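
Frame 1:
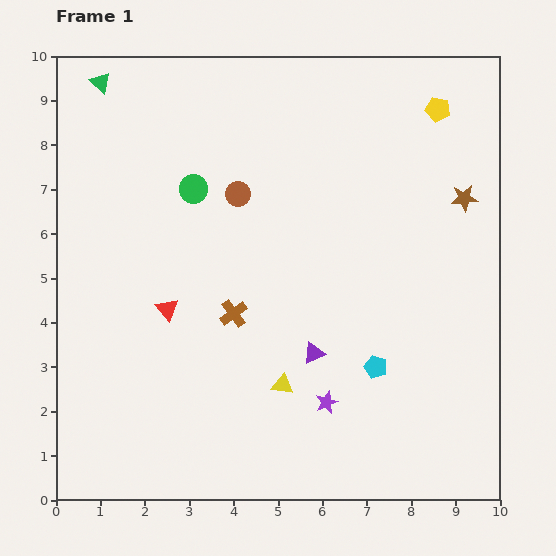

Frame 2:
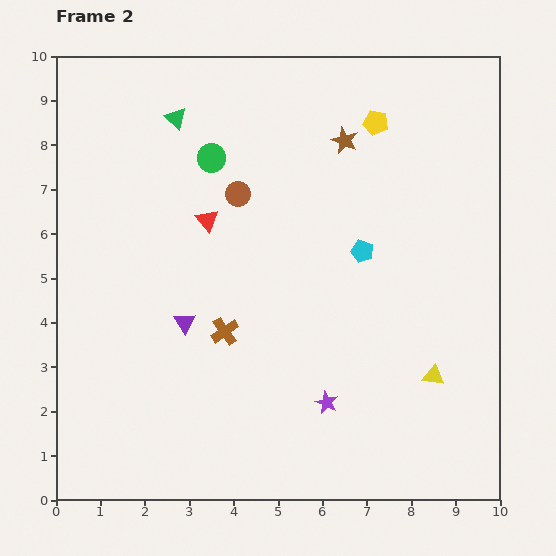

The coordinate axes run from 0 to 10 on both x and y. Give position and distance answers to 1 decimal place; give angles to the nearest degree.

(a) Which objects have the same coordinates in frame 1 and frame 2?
the brown circle, the purple star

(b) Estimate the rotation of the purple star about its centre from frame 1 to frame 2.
26° counter-clockwise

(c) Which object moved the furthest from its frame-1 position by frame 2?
the yellow triangle

(moved 3.4; next 3.0)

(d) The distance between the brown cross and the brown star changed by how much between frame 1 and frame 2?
-0.7

Distance in frame 1: 5.8. Distance in frame 2: 5.1.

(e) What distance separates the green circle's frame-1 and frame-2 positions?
0.8

The green circle moved from (3.1, 7.0) to (3.5, 7.7), a distance of √(0.4² + 0.7²) ≈ 0.8.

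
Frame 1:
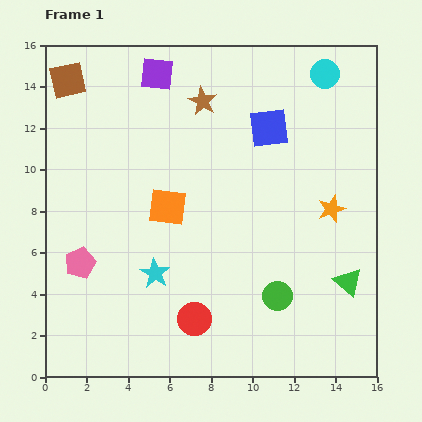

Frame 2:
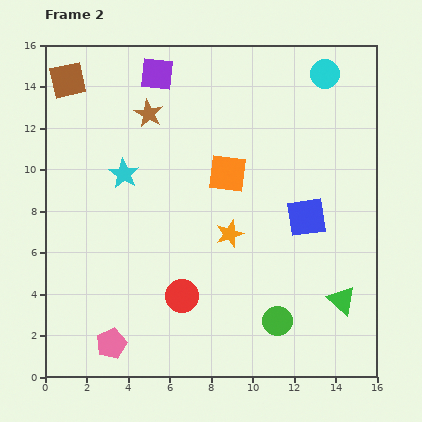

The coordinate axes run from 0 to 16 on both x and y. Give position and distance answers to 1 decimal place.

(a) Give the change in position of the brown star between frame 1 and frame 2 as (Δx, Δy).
(-2.6, -0.6)

The brown star was at (7.6, 13.3) in frame 1 and (5.0, 12.7) in frame 2.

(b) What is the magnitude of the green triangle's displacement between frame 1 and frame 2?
0.9

The green triangle moved from (14.6, 4.6) to (14.3, 3.7), a distance of √(0.3² + 0.9²) ≈ 0.9.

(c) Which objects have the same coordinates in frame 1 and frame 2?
the brown square, the cyan circle, the purple square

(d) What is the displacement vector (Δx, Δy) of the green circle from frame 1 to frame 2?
(0.0, -1.2)

The green circle was at (11.2, 3.9) in frame 1 and (11.2, 2.7) in frame 2.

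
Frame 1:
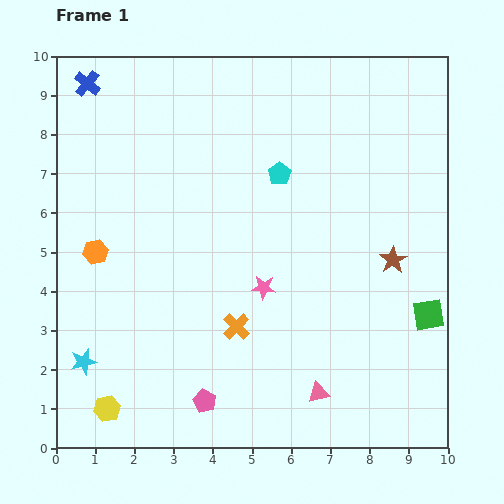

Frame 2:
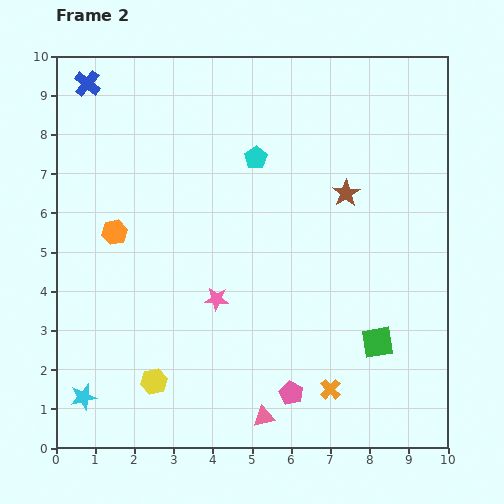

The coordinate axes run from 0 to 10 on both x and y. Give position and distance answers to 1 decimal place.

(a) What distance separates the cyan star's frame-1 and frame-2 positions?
0.9

The cyan star moved from (0.7, 2.2) to (0.7, 1.3), a distance of √(0.0² + 0.9²) ≈ 0.9.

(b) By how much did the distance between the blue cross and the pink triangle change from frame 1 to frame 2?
-0.3

Distance in frame 1: 9.9. Distance in frame 2: 9.6.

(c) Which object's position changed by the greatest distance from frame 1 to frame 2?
the orange cross

(moved 2.9; next 2.2)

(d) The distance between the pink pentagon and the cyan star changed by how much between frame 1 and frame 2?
+2.0

Distance in frame 1: 3.3. Distance in frame 2: 5.3.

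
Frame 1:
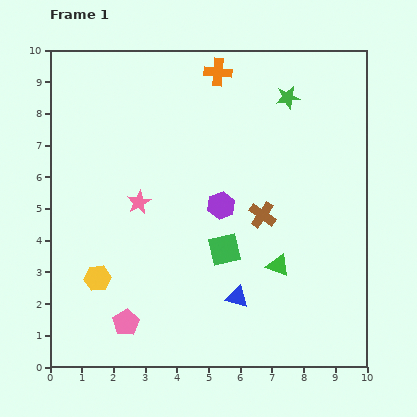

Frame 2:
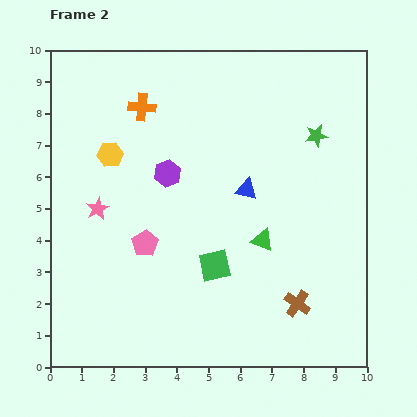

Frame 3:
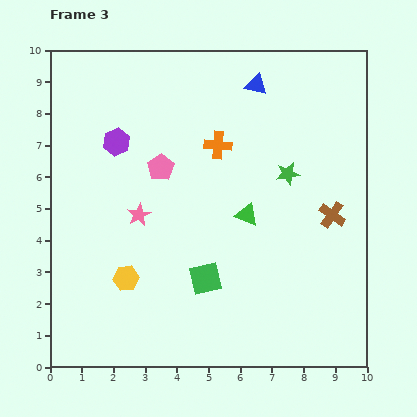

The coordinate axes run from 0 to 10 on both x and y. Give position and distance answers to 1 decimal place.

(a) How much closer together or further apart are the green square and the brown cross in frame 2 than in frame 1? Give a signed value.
+1.3

Distance in frame 1: 1.6. Distance in frame 2: 2.9.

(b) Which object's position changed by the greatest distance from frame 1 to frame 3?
the blue triangle

(moved 6.7; next 5.0)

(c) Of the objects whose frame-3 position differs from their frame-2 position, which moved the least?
the green square

(moved 0.5)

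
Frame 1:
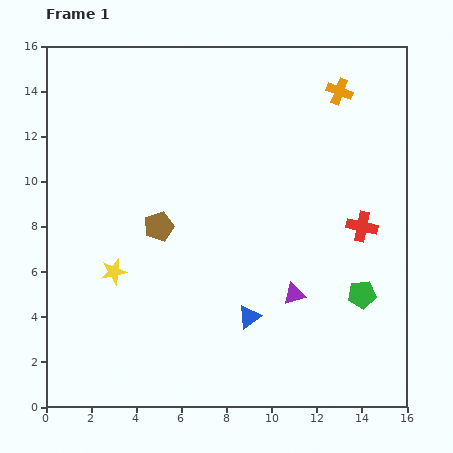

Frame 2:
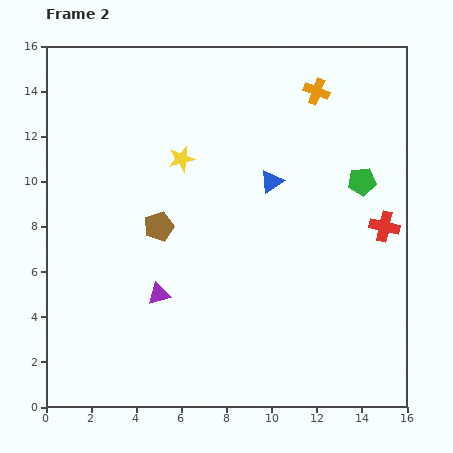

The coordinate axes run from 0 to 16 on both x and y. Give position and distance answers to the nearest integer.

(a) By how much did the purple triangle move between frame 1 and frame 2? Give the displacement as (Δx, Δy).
(-6, 0)

The purple triangle was at (11, 5) in frame 1 and (5, 5) in frame 2.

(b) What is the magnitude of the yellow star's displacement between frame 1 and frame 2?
6

The yellow star moved from (3, 6) to (6, 11), a distance of √(3² + 5²) ≈ 6.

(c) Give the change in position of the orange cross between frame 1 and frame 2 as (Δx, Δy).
(-1, 0)

The orange cross was at (13, 14) in frame 1 and (12, 14) in frame 2.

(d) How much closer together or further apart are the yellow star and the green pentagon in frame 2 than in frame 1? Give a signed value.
-3

Distance in frame 1: 11. Distance in frame 2: 8.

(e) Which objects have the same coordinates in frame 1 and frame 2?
the brown pentagon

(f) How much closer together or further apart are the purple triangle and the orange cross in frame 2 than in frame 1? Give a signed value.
+2

Distance in frame 1: 9. Distance in frame 2: 11.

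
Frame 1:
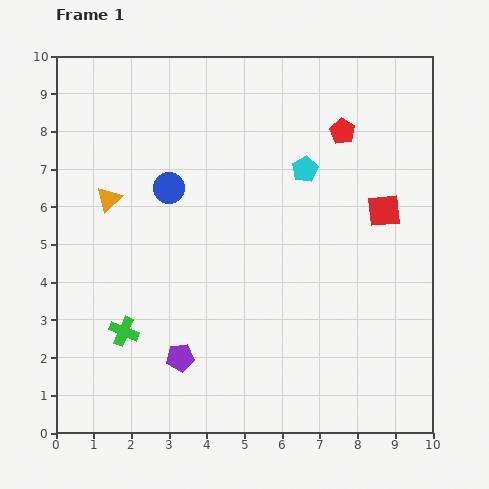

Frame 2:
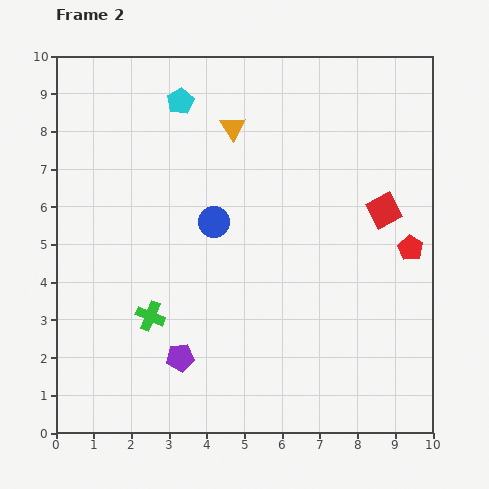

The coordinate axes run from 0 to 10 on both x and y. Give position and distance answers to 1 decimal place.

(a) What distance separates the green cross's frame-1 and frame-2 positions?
0.8

The green cross moved from (1.8, 2.7) to (2.5, 3.1), a distance of √(0.7² + 0.4²) ≈ 0.8.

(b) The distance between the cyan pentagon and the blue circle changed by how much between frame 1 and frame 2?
-0.3

Distance in frame 1: 3.6. Distance in frame 2: 3.3.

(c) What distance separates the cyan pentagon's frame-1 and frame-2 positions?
3.8

The cyan pentagon moved from (6.6, 7.0) to (3.3, 8.8), a distance of √(3.3² + 1.8²) ≈ 3.8.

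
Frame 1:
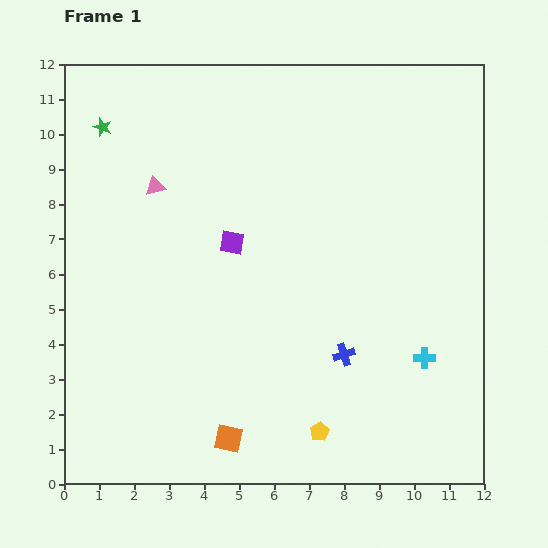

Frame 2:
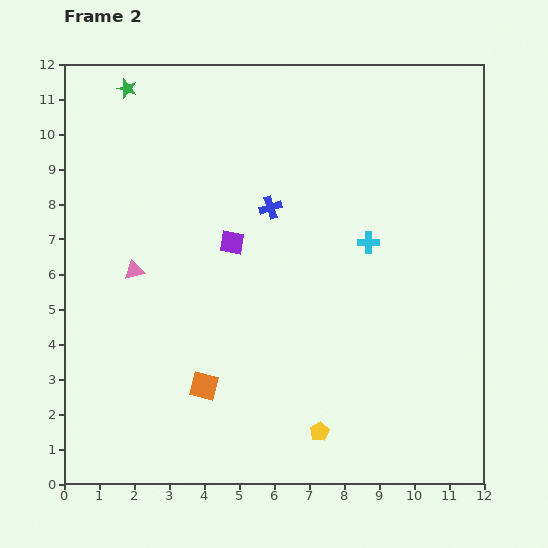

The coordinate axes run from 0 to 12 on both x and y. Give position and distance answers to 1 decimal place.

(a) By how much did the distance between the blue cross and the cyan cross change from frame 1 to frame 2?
+0.7

Distance in frame 1: 2.3. Distance in frame 2: 3.0.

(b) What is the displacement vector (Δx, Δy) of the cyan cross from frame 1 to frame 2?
(-1.6, 3.3)

The cyan cross was at (10.3, 3.6) in frame 1 and (8.7, 6.9) in frame 2.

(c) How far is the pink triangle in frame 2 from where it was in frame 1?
2.5

The pink triangle moved from (2.6, 8.5) to (2.0, 6.1), a distance of √(0.6² + 2.4²) ≈ 2.5.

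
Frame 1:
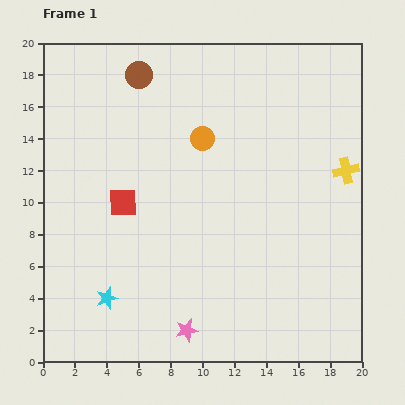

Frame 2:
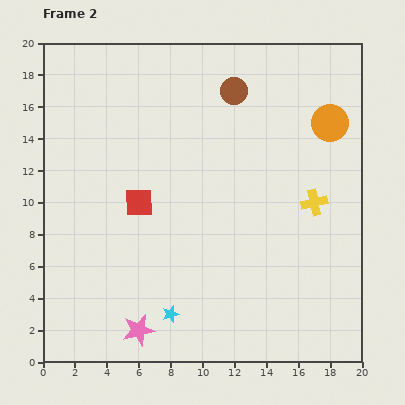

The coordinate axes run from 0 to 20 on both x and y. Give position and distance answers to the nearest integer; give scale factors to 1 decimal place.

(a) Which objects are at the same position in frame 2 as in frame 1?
none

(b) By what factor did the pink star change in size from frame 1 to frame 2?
1.4×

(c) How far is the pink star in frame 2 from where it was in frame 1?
3

The pink star moved from (9, 2) to (6, 2), a distance of √(3² + 0²) ≈ 3.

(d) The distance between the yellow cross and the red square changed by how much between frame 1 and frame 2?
-3

Distance in frame 1: 14. Distance in frame 2: 11.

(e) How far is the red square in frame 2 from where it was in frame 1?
1

The red square moved from (5, 10) to (6, 10), a distance of √(1² + 0²) ≈ 1.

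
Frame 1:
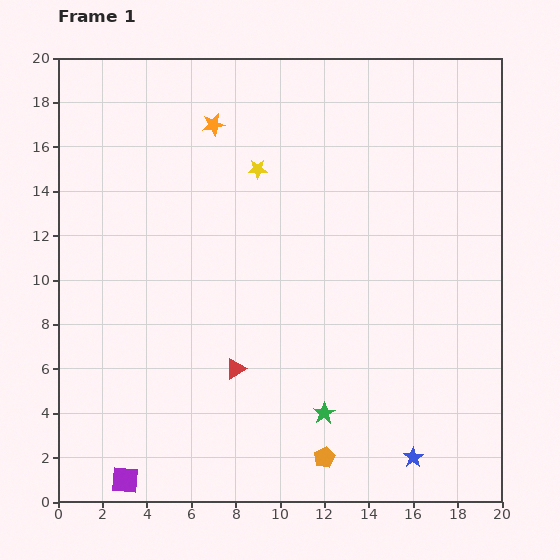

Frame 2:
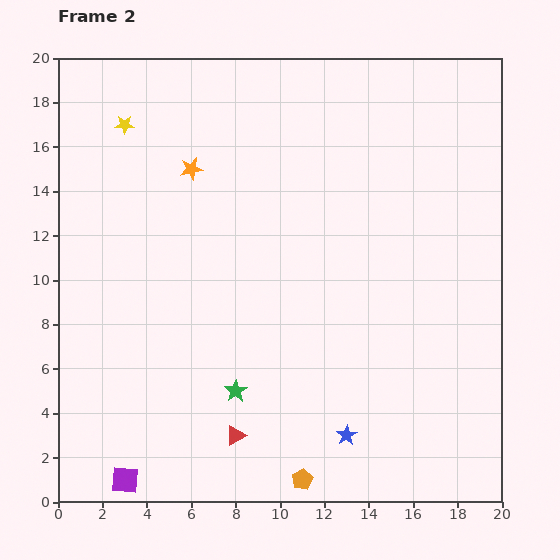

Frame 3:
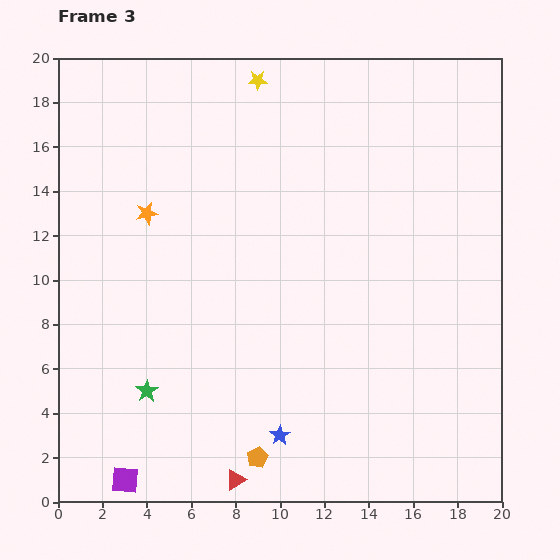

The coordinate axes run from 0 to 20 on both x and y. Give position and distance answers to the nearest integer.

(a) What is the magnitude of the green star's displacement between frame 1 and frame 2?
4

The green star moved from (12, 4) to (8, 5), a distance of √(4² + 1²) ≈ 4.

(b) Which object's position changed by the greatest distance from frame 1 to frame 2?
the yellow star

(moved 6; next 4)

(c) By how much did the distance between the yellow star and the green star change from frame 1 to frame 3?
+4

Distance in frame 1: 11. Distance in frame 3: 15.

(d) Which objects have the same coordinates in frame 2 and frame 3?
the purple square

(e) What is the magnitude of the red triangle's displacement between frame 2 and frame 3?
2

The red triangle moved from (8, 3) to (8, 1), a distance of √(0² + 2²) ≈ 2.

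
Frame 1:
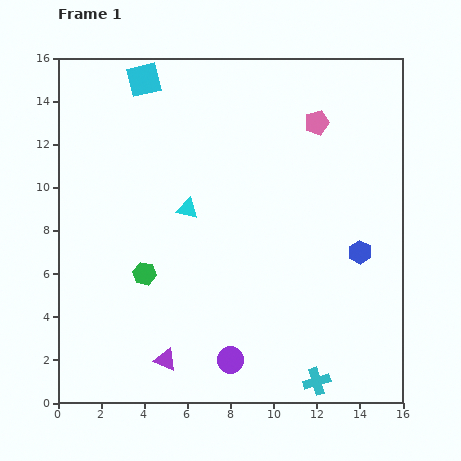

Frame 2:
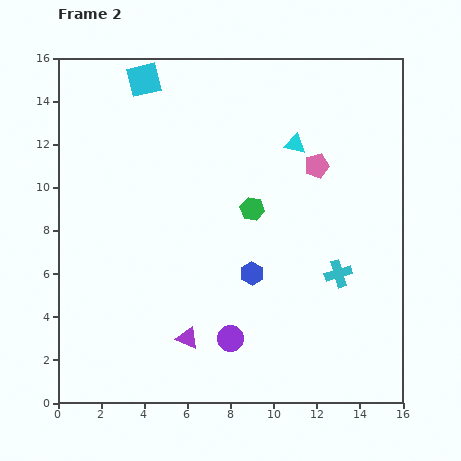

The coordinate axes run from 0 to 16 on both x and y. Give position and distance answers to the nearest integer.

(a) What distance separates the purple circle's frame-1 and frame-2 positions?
1

The purple circle moved from (8, 2) to (8, 3), a distance of √(0² + 1²) ≈ 1.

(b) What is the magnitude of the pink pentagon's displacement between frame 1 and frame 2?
2

The pink pentagon moved from (12, 13) to (12, 11), a distance of √(0² + 2²) ≈ 2.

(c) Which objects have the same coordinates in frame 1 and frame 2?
the cyan square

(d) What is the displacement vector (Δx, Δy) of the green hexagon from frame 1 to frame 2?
(5, 3)

The green hexagon was at (4, 6) in frame 1 and (9, 9) in frame 2.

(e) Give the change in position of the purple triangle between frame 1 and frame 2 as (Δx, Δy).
(1, 1)

The purple triangle was at (5, 2) in frame 1 and (6, 3) in frame 2.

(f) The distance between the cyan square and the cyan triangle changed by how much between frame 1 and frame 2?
+2

Distance in frame 1: 6. Distance in frame 2: 8.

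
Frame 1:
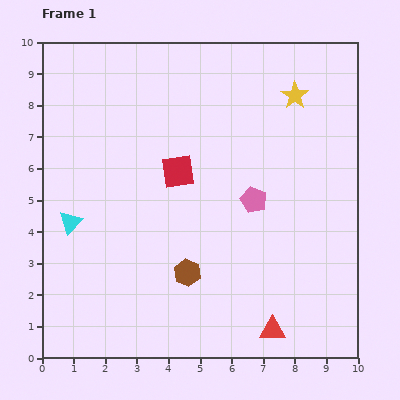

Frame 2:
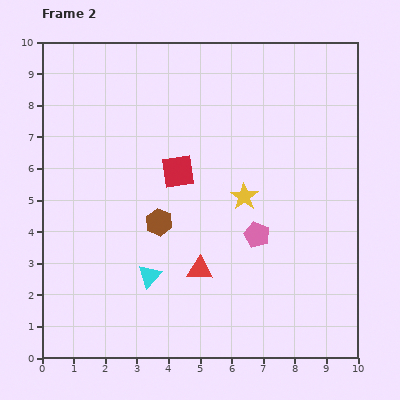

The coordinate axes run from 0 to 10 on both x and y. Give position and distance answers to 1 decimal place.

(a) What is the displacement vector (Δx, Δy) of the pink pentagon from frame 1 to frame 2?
(0.1, -1.1)

The pink pentagon was at (6.7, 5.0) in frame 1 and (6.8, 3.9) in frame 2.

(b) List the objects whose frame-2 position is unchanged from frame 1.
the red square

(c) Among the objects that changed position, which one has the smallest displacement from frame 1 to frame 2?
the pink pentagon

(moved 1.1)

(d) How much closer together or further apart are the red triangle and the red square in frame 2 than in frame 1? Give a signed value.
-2.6

Distance in frame 1: 5.8. Distance in frame 2: 3.2.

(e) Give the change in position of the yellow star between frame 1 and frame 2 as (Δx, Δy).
(-1.6, -3.2)

The yellow star was at (8.0, 8.3) in frame 1 and (6.4, 5.1) in frame 2.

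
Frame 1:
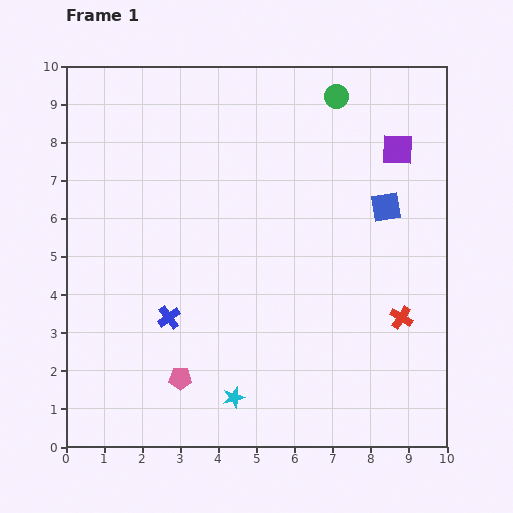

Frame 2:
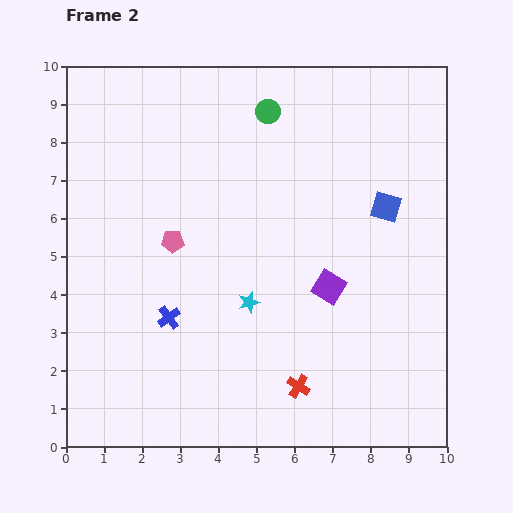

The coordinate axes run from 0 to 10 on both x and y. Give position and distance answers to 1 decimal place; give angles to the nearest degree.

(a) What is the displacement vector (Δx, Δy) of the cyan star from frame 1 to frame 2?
(0.4, 2.5)

The cyan star was at (4.4, 1.3) in frame 1 and (4.8, 3.8) in frame 2.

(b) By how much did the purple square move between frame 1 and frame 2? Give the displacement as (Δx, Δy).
(-1.8, -3.6)

The purple square was at (8.7, 7.8) in frame 1 and (6.9, 4.2) in frame 2.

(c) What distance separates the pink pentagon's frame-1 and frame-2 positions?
3.6

The pink pentagon moved from (3.0, 1.8) to (2.8, 5.4), a distance of √(0.2² + 3.6²) ≈ 3.6.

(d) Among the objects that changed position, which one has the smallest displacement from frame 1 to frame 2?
the green circle

(moved 1.8)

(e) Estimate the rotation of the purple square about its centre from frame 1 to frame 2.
30° clockwise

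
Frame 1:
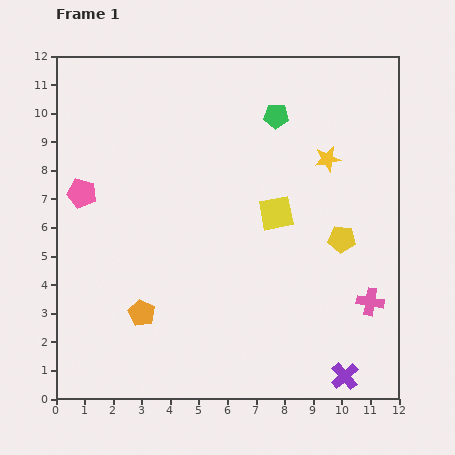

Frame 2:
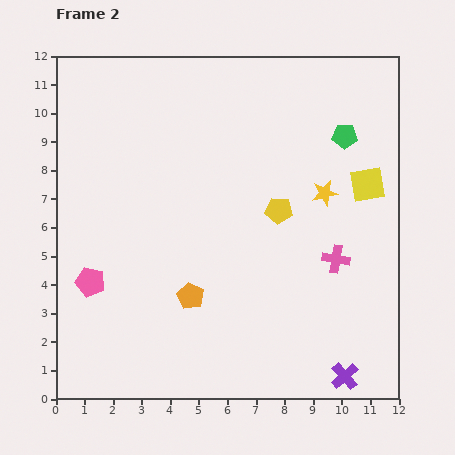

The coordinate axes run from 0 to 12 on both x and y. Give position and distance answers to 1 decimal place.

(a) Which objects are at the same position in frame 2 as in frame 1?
the purple cross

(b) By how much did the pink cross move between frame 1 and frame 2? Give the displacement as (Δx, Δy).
(-1.2, 1.5)

The pink cross was at (11.0, 3.4) in frame 1 and (9.8, 4.9) in frame 2.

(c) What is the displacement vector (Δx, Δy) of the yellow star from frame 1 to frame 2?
(-0.1, -1.2)

The yellow star was at (9.5, 8.4) in frame 1 and (9.4, 7.2) in frame 2.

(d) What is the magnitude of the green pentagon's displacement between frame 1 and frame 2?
2.5

The green pentagon moved from (7.7, 9.9) to (10.1, 9.2), a distance of √(2.4² + 0.7²) ≈ 2.5.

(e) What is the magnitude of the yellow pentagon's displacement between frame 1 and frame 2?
2.4

The yellow pentagon moved from (10.0, 5.6) to (7.8, 6.6), a distance of √(2.2² + 1.0²) ≈ 2.4.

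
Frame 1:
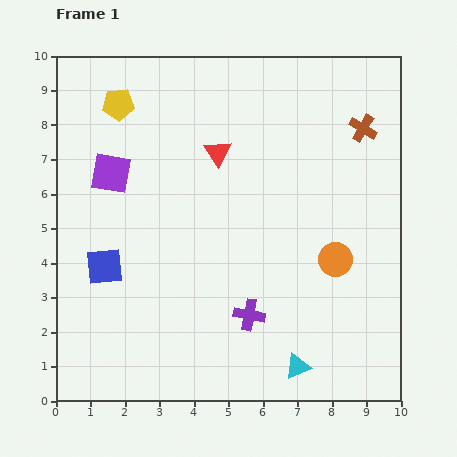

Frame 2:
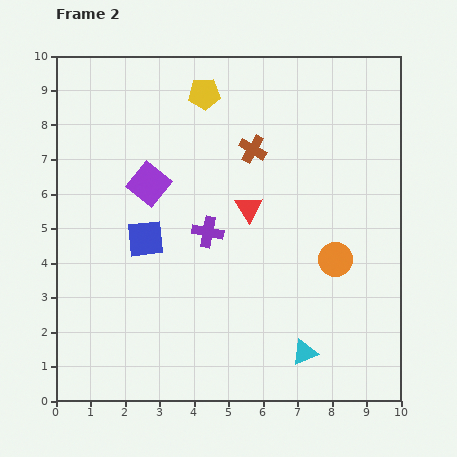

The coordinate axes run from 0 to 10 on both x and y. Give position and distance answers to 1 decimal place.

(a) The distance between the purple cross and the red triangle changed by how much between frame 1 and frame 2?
-3.4

Distance in frame 1: 4.8. Distance in frame 2: 1.4.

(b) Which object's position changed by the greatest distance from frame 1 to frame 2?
the brown cross

(moved 3.3; next 2.7)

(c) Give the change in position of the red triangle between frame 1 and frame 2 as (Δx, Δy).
(0.9, -1.6)

The red triangle was at (4.7, 7.2) in frame 1 and (5.6, 5.6) in frame 2.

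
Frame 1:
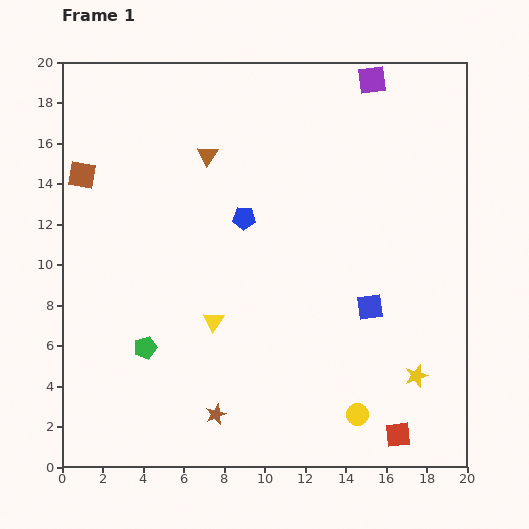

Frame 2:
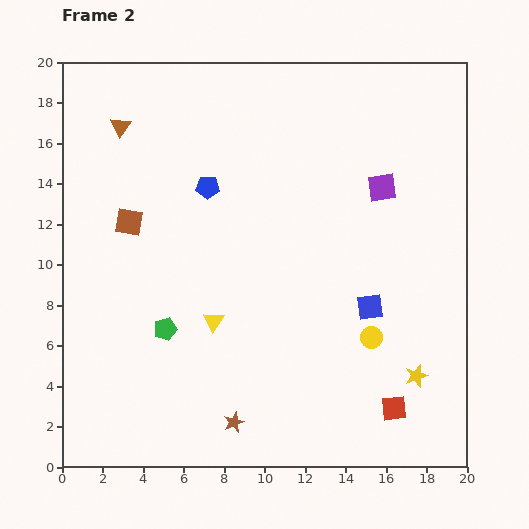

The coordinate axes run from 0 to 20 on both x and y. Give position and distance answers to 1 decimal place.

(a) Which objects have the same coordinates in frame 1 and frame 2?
the blue square, the yellow triangle, the yellow star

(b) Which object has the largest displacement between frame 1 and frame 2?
the purple square

(moved 5.3; next 4.5)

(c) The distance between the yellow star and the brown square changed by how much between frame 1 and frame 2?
-3.1

Distance in frame 1: 19.2. Distance in frame 2: 16.1.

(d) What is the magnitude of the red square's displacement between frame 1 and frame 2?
1.3

The red square moved from (16.6, 1.6) to (16.4, 2.9), a distance of √(0.2² + 1.3²) ≈ 1.3.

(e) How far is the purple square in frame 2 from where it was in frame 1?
5.3

The purple square moved from (15.3, 19.1) to (15.8, 13.8), a distance of √(0.5² + 5.3²) ≈ 5.3.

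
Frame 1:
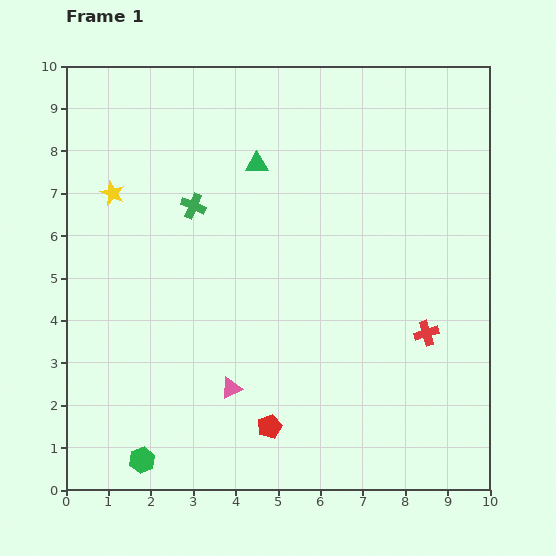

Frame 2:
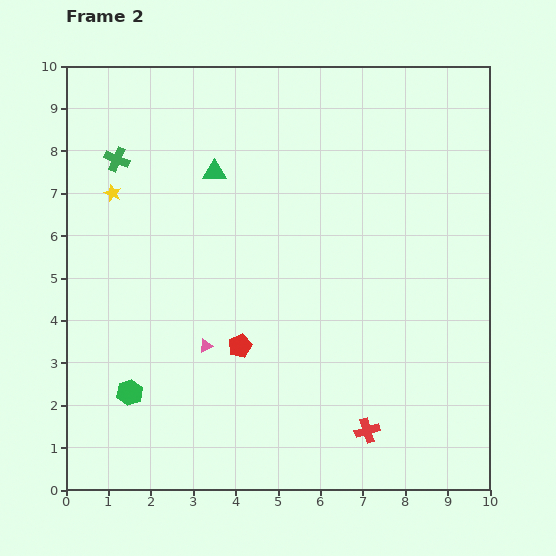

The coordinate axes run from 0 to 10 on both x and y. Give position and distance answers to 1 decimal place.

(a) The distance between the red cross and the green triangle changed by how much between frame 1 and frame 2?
+1.4

Distance in frame 1: 5.7. Distance in frame 2: 7.1.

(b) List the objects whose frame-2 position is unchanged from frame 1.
the yellow star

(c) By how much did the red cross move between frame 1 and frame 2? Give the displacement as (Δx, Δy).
(-1.4, -2.3)

The red cross was at (8.5, 3.7) in frame 1 and (7.1, 1.4) in frame 2.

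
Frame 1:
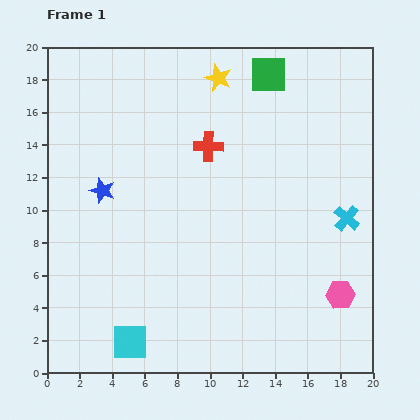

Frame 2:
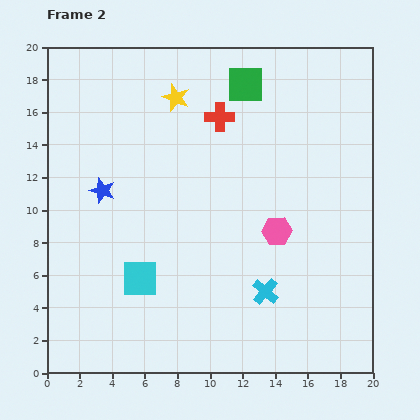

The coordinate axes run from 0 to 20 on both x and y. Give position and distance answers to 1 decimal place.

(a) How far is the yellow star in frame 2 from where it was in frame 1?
2.9

The yellow star moved from (10.5, 18.1) to (7.9, 16.9), a distance of √(2.6² + 1.2²) ≈ 2.9.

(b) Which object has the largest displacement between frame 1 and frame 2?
the cyan cross

(moved 6.7; next 5.5)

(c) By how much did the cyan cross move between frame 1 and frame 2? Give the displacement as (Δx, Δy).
(-5.0, -4.5)

The cyan cross was at (18.4, 9.5) in frame 1 and (13.4, 5.0) in frame 2.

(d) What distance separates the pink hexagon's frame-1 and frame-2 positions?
5.5

The pink hexagon moved from (18.0, 4.8) to (14.1, 8.7), a distance of √(3.9² + 3.9²) ≈ 5.5.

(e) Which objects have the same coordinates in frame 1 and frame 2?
the blue star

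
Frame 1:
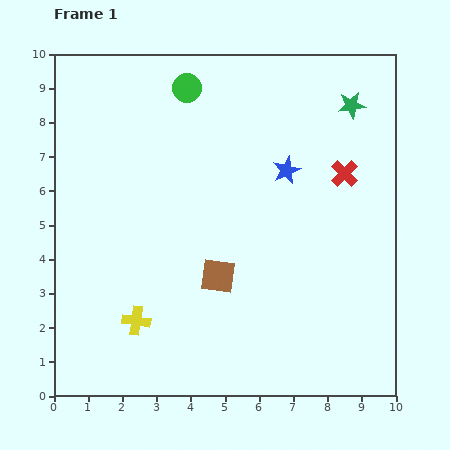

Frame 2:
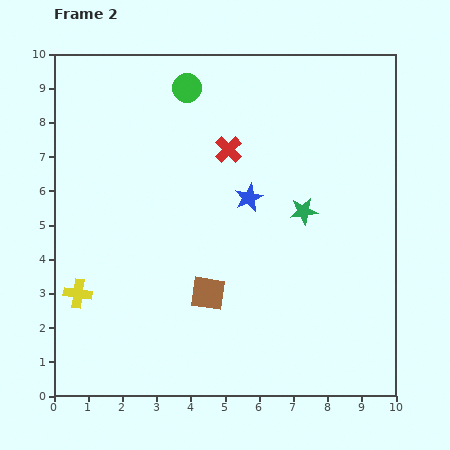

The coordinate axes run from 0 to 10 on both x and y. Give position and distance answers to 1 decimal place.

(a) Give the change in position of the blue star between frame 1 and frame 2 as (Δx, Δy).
(-1.1, -0.8)

The blue star was at (6.8, 6.6) in frame 1 and (5.7, 5.8) in frame 2.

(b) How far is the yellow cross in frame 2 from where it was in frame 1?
1.9

The yellow cross moved from (2.4, 2.2) to (0.7, 3.0), a distance of √(1.7² + 0.8²) ≈ 1.9.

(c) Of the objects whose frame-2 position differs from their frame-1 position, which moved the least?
the brown square

(moved 0.6)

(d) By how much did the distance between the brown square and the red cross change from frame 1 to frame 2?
-0.6

Distance in frame 1: 4.8. Distance in frame 2: 4.2.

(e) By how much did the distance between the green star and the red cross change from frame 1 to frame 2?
+0.8

Distance in frame 1: 2.0. Distance in frame 2: 2.8.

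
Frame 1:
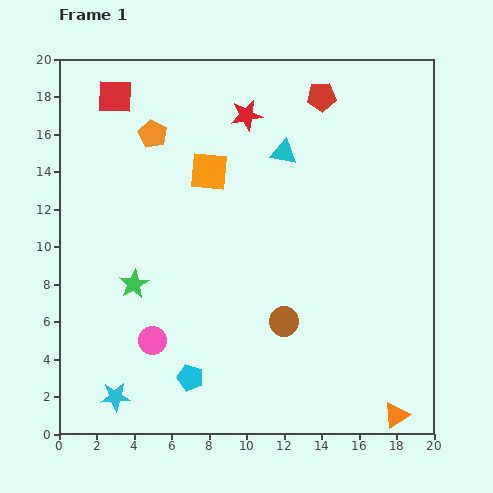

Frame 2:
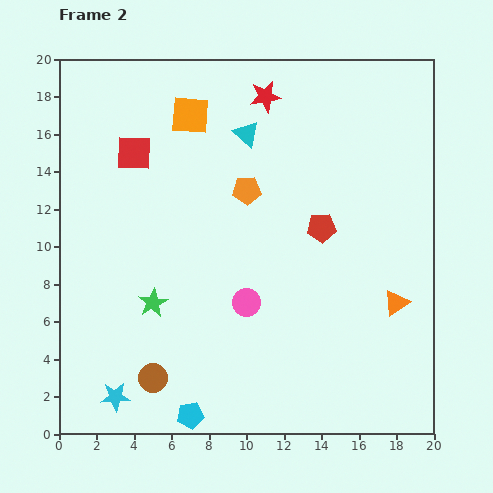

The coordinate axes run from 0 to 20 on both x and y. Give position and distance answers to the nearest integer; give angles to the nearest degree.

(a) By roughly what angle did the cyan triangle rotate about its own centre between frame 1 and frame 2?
33° clockwise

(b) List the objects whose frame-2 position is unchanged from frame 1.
the cyan star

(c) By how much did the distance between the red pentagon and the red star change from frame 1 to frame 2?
+4

Distance in frame 1: 4. Distance in frame 2: 8.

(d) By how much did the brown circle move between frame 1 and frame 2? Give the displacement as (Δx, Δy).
(-7, -3)

The brown circle was at (12, 6) in frame 1 and (5, 3) in frame 2.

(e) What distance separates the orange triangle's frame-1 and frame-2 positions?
6

The orange triangle moved from (18, 1) to (18, 7), a distance of √(0² + 6²) ≈ 6.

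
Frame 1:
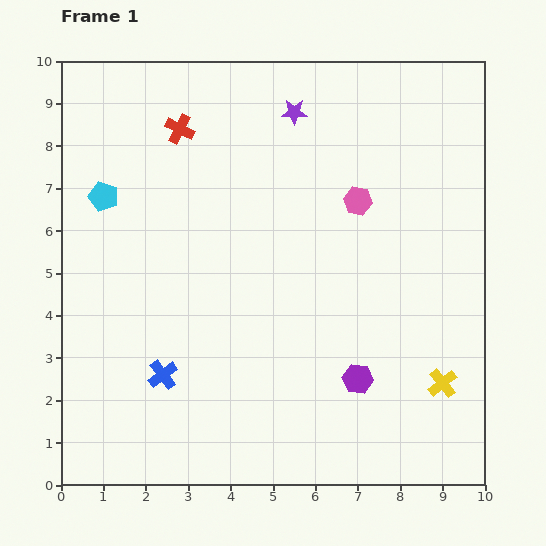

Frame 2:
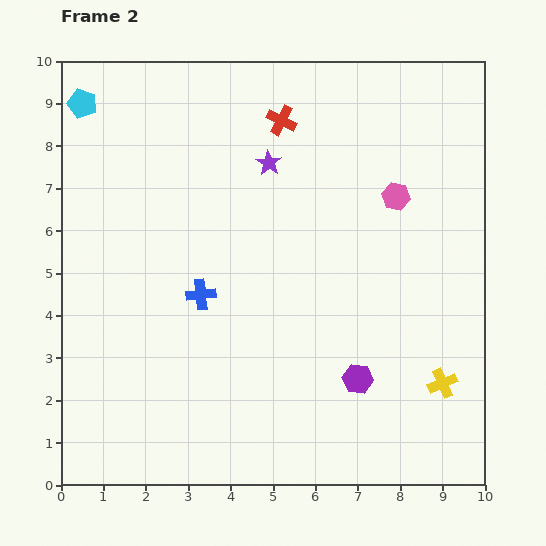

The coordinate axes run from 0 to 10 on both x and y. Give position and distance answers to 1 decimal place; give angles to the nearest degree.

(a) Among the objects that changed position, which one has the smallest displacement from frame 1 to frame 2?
the pink hexagon

(moved 0.9)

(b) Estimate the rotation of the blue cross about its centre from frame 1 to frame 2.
31° clockwise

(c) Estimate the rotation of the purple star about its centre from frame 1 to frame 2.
31° clockwise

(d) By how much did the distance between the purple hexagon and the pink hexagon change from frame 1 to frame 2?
+0.2

Distance in frame 1: 4.2. Distance in frame 2: 4.4.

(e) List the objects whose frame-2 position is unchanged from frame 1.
the purple hexagon, the yellow cross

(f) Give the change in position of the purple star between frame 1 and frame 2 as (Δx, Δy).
(-0.6, -1.2)

The purple star was at (5.5, 8.8) in frame 1 and (4.9, 7.6) in frame 2.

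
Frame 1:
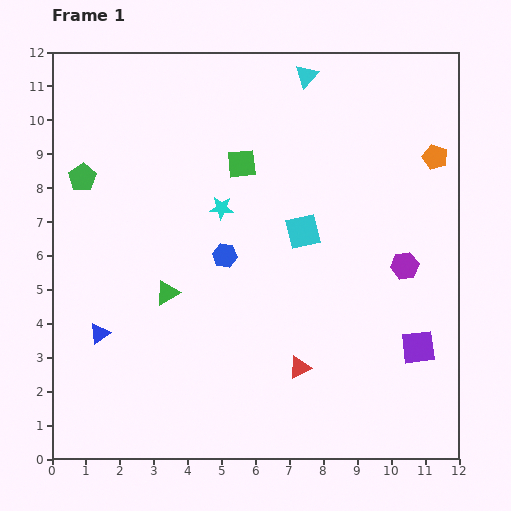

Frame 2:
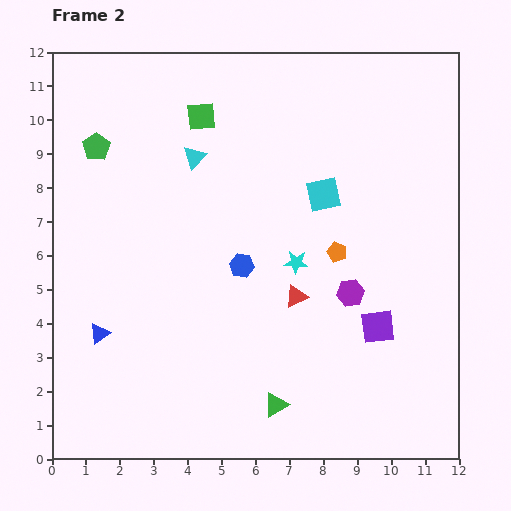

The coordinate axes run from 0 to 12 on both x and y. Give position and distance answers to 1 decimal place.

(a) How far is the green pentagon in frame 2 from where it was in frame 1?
1.0

The green pentagon moved from (0.9, 8.3) to (1.3, 9.2), a distance of √(0.4² + 0.9²) ≈ 1.0.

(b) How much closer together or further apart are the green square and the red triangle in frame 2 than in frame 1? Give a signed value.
-0.2

Distance in frame 1: 6.2. Distance in frame 2: 6.0.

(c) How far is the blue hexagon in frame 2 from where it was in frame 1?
0.6

The blue hexagon moved from (5.1, 6.0) to (5.6, 5.7), a distance of √(0.5² + 0.3²) ≈ 0.6.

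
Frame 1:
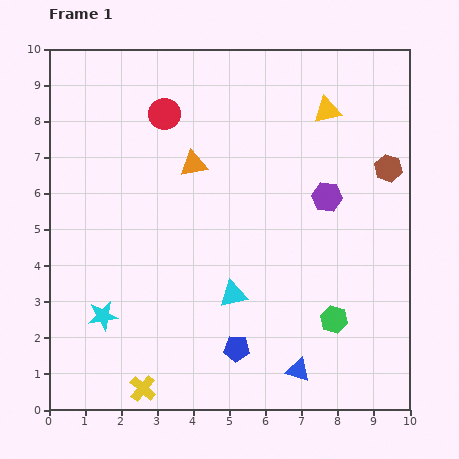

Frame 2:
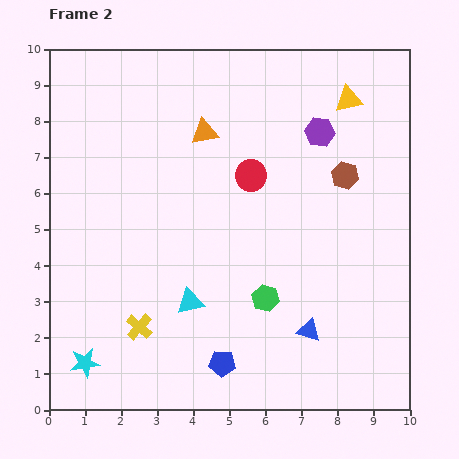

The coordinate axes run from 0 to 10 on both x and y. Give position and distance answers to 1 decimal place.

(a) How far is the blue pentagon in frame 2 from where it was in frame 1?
0.6

The blue pentagon moved from (5.2, 1.7) to (4.8, 1.3), a distance of √(0.4² + 0.4²) ≈ 0.6.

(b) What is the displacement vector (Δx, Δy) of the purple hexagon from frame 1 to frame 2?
(-0.2, 1.8)

The purple hexagon was at (7.7, 5.9) in frame 1 and (7.5, 7.7) in frame 2.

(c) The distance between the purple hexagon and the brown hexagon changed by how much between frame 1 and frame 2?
-0.5

Distance in frame 1: 1.9. Distance in frame 2: 1.4.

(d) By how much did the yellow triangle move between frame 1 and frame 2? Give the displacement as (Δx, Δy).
(0.6, 0.3)

The yellow triangle was at (7.7, 8.3) in frame 1 and (8.3, 8.6) in frame 2.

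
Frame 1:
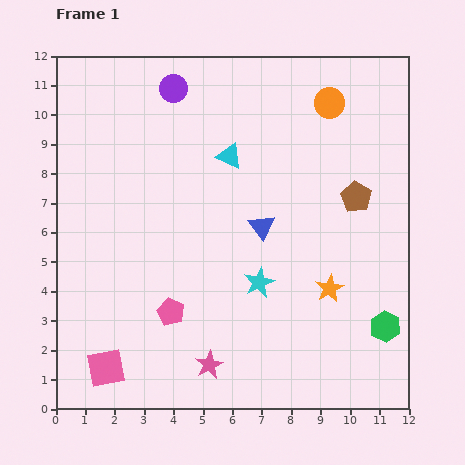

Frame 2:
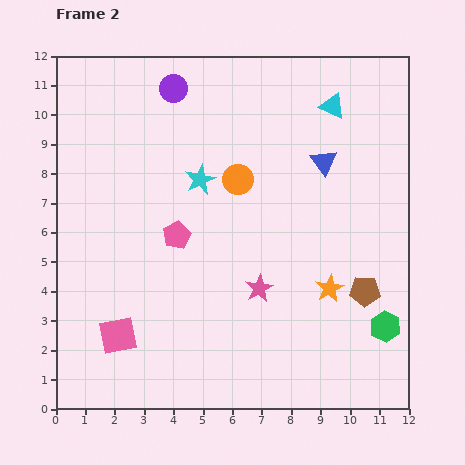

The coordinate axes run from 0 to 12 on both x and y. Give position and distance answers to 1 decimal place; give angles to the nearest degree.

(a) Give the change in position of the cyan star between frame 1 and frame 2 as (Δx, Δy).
(-2.0, 3.5)

The cyan star was at (6.9, 4.3) in frame 1 and (4.9, 7.8) in frame 2.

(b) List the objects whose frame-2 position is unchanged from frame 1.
the purple circle, the orange star, the green hexagon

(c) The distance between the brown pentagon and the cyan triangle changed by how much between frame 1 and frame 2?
+1.9

Distance in frame 1: 4.5. Distance in frame 2: 6.4.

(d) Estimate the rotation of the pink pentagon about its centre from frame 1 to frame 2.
20° clockwise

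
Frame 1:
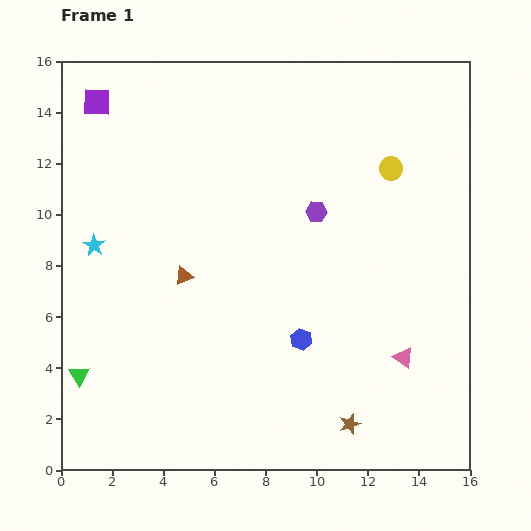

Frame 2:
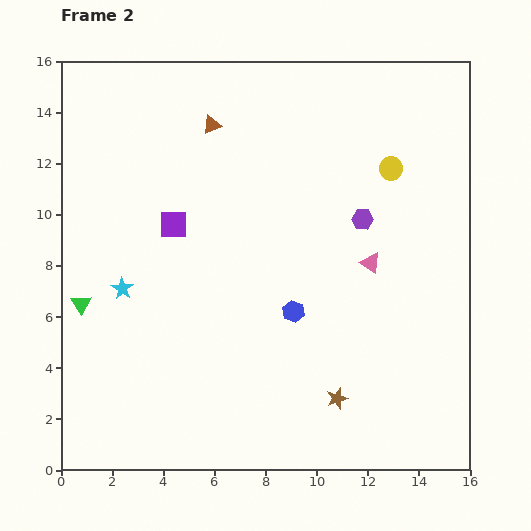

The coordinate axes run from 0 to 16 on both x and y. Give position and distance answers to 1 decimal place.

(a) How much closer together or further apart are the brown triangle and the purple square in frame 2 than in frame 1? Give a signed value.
-3.4

Distance in frame 1: 7.6. Distance in frame 2: 4.2.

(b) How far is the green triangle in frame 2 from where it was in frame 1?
2.8

The green triangle moved from (0.7, 3.7) to (0.8, 6.5), a distance of √(0.1² + 2.8²) ≈ 2.8.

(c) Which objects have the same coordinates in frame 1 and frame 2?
the yellow circle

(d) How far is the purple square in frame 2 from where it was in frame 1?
5.7

The purple square moved from (1.4, 14.4) to (4.4, 9.6), a distance of √(3.0² + 4.8²) ≈ 5.7.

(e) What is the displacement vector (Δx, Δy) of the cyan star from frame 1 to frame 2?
(1.1, -1.7)

The cyan star was at (1.3, 8.8) in frame 1 and (2.4, 7.1) in frame 2.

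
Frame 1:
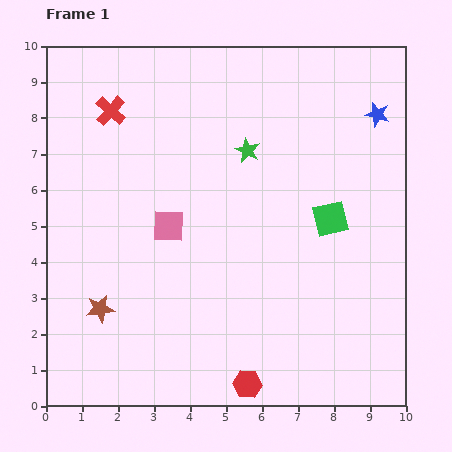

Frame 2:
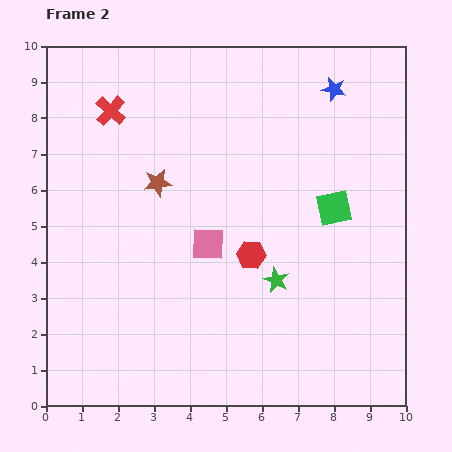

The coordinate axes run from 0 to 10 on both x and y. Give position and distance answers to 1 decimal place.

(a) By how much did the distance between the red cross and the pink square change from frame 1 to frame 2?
+1.0

Distance in frame 1: 3.6. Distance in frame 2: 4.6.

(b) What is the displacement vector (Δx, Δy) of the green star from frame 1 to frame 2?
(0.8, -3.6)

The green star was at (5.6, 7.1) in frame 1 and (6.4, 3.5) in frame 2.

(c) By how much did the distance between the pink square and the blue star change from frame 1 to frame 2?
-1.1

Distance in frame 1: 6.6. Distance in frame 2: 5.5.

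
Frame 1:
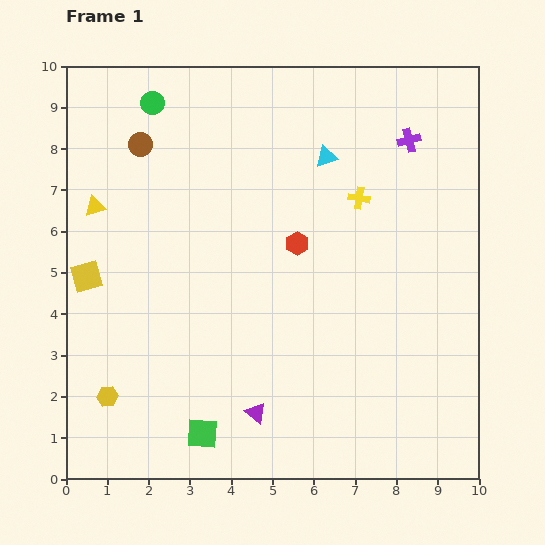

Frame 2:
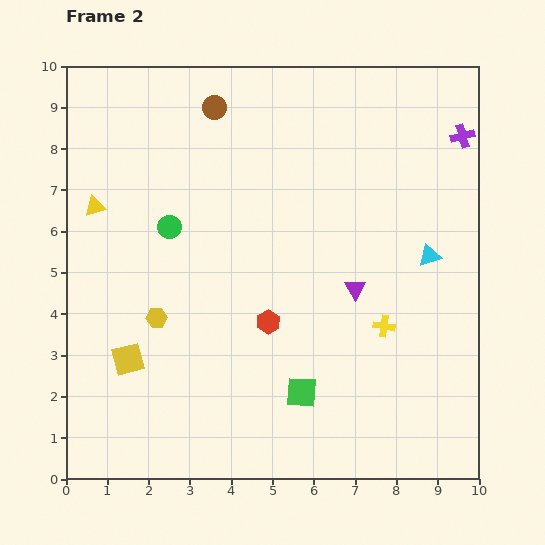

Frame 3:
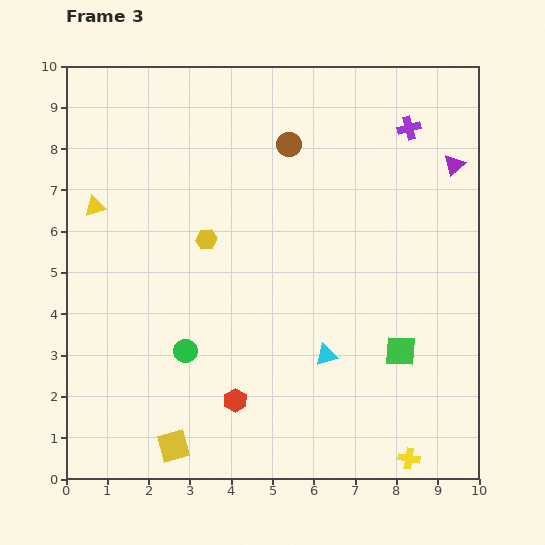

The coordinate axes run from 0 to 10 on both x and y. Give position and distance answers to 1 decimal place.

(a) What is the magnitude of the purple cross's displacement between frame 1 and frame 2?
1.3

The purple cross moved from (8.3, 8.2) to (9.6, 8.3), a distance of √(1.3² + 0.1²) ≈ 1.3.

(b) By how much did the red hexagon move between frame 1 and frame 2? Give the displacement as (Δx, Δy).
(-0.7, -1.9)

The red hexagon was at (5.6, 5.7) in frame 1 and (4.9, 3.8) in frame 2.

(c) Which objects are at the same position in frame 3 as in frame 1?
the yellow triangle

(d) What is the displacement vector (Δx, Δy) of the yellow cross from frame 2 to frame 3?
(0.6, -3.2)

The yellow cross was at (7.7, 3.7) in frame 2 and (8.3, 0.5) in frame 3.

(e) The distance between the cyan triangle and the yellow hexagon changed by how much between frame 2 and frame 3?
-2.8

Distance in frame 2: 6.8. Distance in frame 3: 4.0.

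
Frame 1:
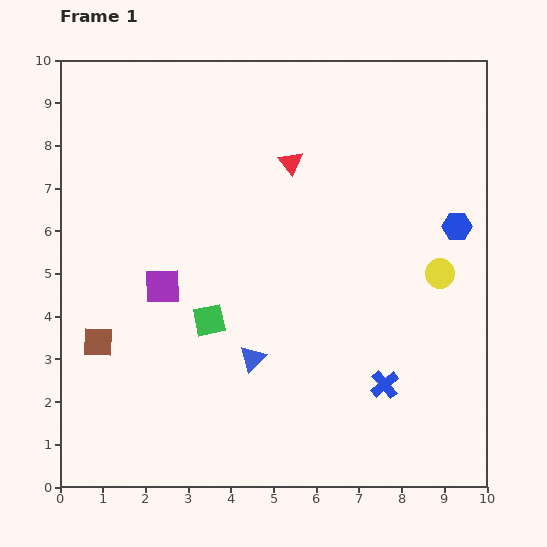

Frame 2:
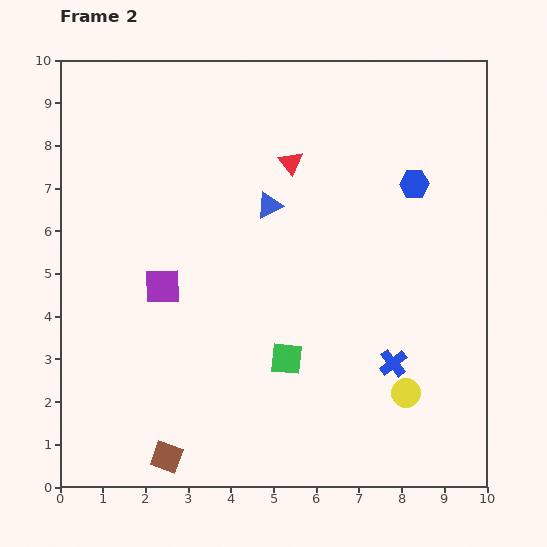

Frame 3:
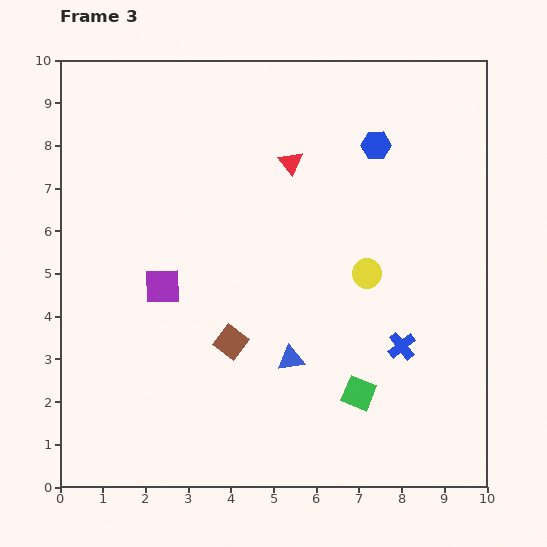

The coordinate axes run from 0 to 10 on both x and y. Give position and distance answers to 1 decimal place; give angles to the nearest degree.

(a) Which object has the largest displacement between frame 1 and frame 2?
the blue triangle

(moved 3.6; next 3.1)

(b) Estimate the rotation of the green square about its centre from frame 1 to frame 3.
35° clockwise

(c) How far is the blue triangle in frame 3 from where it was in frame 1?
0.9

The blue triangle moved from (4.5, 3.0) to (5.4, 3.0), a distance of √(0.9² + 0.0²) ≈ 0.9.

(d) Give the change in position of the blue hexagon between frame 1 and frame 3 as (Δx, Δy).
(-1.9, 1.9)

The blue hexagon was at (9.3, 6.1) in frame 1 and (7.4, 8.0) in frame 3.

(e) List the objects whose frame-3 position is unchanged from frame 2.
the purple square, the red triangle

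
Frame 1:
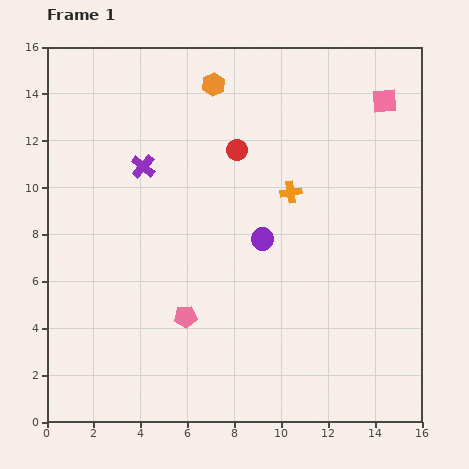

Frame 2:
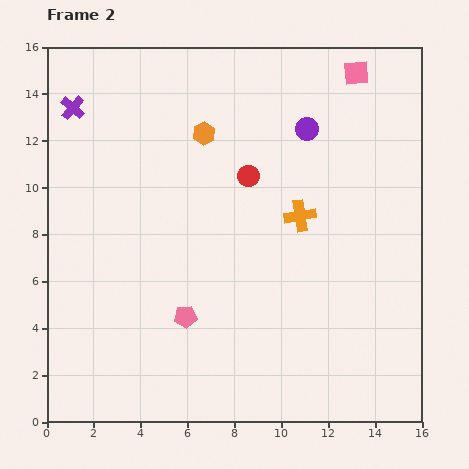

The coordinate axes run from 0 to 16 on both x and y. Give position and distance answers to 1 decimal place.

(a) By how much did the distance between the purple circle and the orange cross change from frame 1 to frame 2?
+1.4

Distance in frame 1: 2.3. Distance in frame 2: 3.7.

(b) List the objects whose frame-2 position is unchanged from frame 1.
the pink pentagon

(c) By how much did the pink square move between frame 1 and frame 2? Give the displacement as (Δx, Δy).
(-1.2, 1.2)

The pink square was at (14.4, 13.7) in frame 1 and (13.2, 14.9) in frame 2.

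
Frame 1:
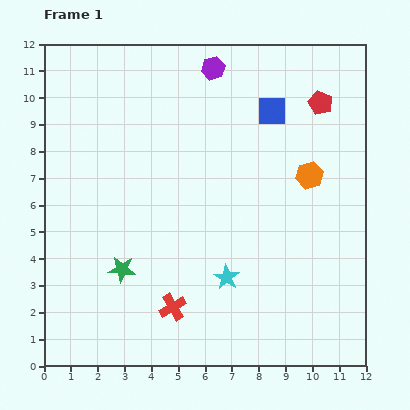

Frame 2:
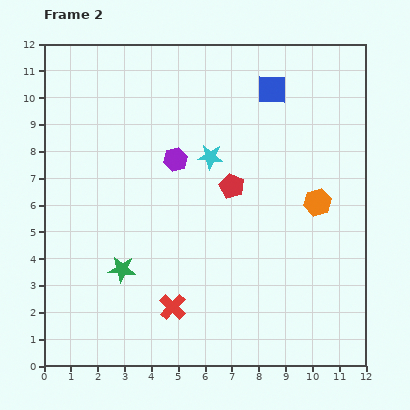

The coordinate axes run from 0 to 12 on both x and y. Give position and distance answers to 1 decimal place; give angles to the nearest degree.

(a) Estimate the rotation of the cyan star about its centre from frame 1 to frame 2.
28° counter-clockwise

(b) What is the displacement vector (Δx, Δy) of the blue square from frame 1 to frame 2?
(0.0, 0.8)

The blue square was at (8.5, 9.5) in frame 1 and (8.5, 10.3) in frame 2.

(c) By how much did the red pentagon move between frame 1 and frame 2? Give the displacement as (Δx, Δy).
(-3.3, -3.1)

The red pentagon was at (10.3, 9.8) in frame 1 and (7.0, 6.7) in frame 2.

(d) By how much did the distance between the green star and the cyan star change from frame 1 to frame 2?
+1.4

Distance in frame 1: 3.9. Distance in frame 2: 5.3.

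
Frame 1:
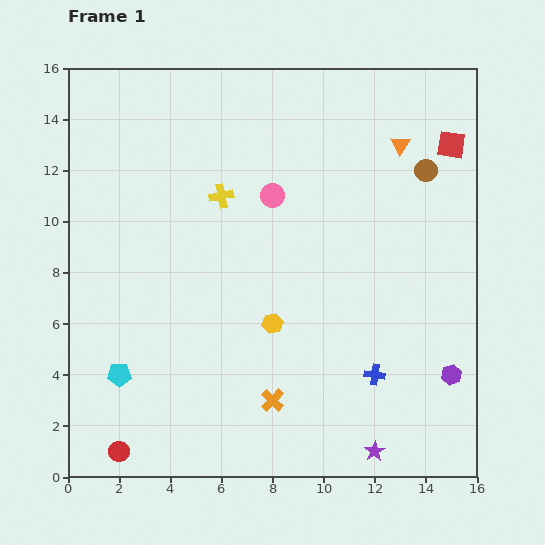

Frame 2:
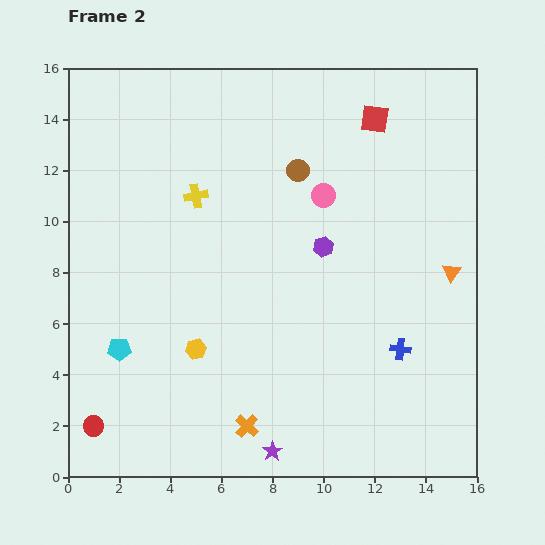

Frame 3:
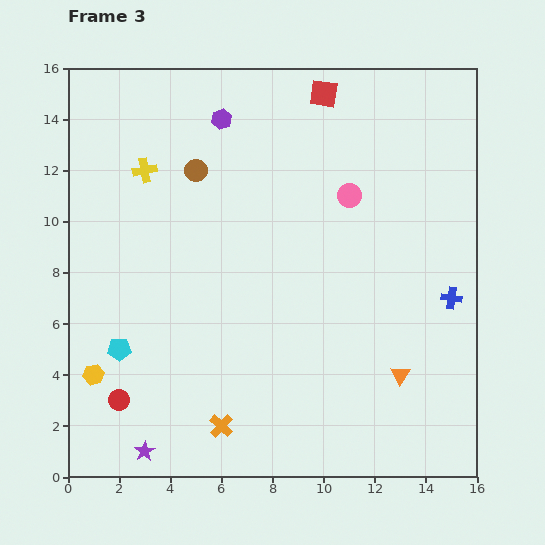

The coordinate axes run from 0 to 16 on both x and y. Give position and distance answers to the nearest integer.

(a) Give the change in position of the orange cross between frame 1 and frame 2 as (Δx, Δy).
(-1, -1)

The orange cross was at (8, 3) in frame 1 and (7, 2) in frame 2.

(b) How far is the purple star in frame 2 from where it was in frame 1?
4

The purple star moved from (12, 1) to (8, 1), a distance of √(4² + 0²) ≈ 4.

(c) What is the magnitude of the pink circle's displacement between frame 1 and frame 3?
3

The pink circle moved from (8, 11) to (11, 11), a distance of √(3² + 0²) ≈ 3.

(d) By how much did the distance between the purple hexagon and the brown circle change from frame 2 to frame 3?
-1

Distance in frame 2: 3. Distance in frame 3: 2.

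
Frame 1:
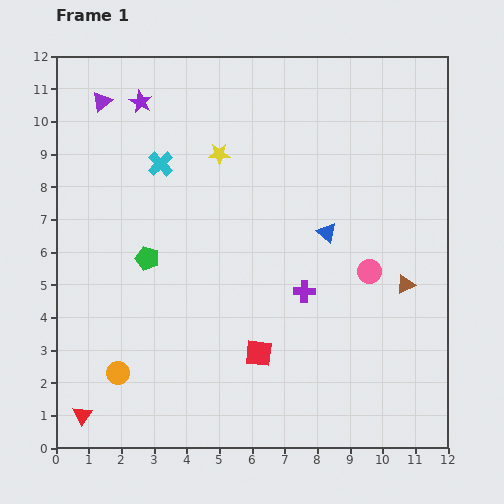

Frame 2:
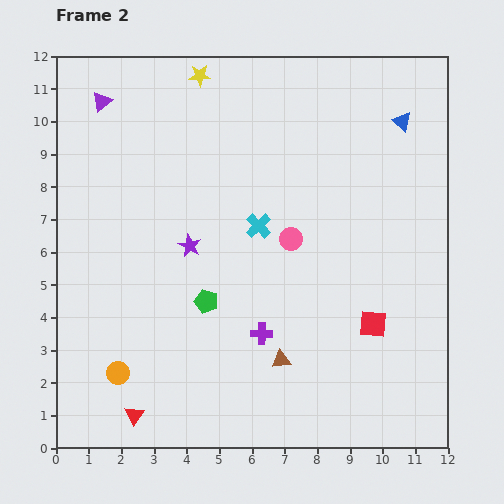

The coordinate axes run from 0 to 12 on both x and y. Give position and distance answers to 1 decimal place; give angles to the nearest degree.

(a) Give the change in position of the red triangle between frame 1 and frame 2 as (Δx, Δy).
(1.6, 0.0)

The red triangle was at (0.8, 1.0) in frame 1 and (2.4, 1.0) in frame 2.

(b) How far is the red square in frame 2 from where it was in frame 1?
3.6

The red square moved from (6.2, 2.9) to (9.7, 3.8), a distance of √(3.5² + 0.9²) ≈ 3.6.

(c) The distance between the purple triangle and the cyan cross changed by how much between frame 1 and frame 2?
+3.5

Distance in frame 1: 2.6. Distance in frame 2: 6.1.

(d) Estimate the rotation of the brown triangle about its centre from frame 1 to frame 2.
18° clockwise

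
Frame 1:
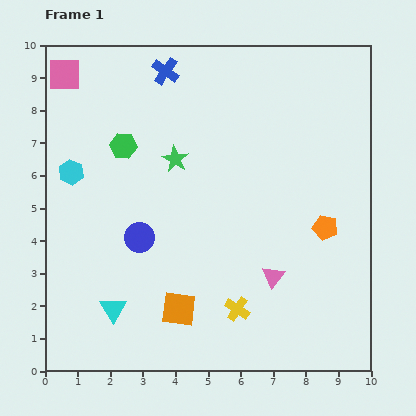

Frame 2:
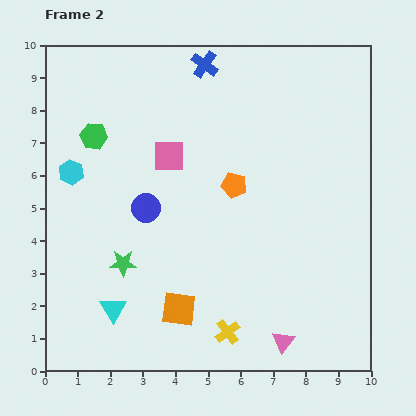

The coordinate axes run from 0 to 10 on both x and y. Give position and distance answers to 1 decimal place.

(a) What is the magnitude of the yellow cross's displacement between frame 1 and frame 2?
0.8

The yellow cross moved from (5.9, 1.9) to (5.6, 1.2), a distance of √(0.3² + 0.7²) ≈ 0.8.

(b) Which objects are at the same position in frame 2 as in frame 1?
the orange square, the cyan triangle, the cyan hexagon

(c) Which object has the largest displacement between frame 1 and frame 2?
the pink square

(moved 4.1; next 3.6)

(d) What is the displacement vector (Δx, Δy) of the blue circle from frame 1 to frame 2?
(0.2, 0.9)

The blue circle was at (2.9, 4.1) in frame 1 and (3.1, 5.0) in frame 2.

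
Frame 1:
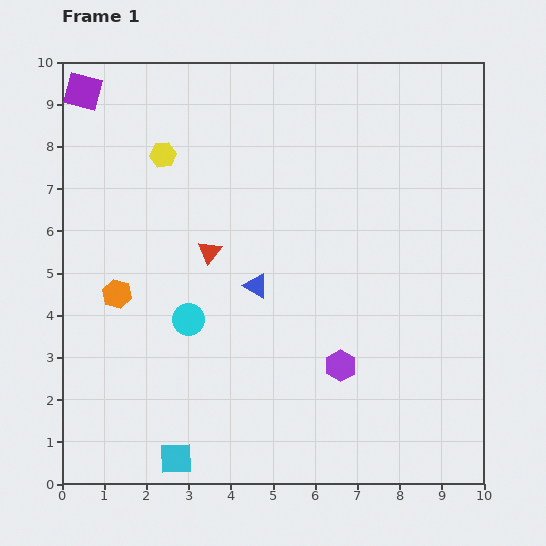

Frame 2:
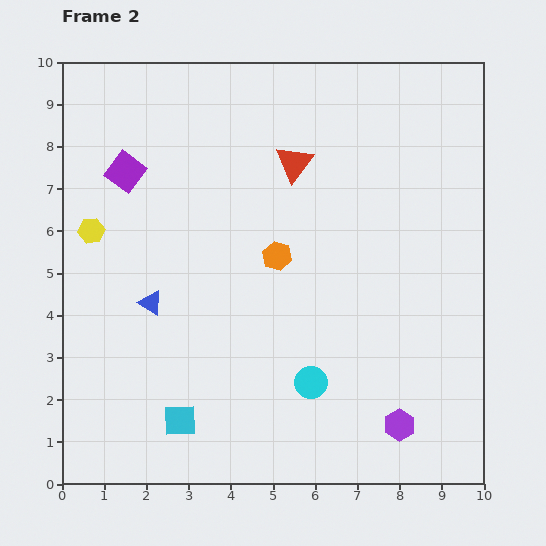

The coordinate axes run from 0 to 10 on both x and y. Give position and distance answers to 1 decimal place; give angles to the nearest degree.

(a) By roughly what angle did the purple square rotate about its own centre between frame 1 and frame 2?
22° clockwise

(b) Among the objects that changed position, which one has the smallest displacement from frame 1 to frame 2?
the cyan square

(moved 0.9)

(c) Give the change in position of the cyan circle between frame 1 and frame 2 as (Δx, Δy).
(2.9, -1.5)

The cyan circle was at (3.0, 3.9) in frame 1 and (5.9, 2.4) in frame 2.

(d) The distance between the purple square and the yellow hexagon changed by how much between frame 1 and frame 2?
-0.8

Distance in frame 1: 2.4. Distance in frame 2: 1.6.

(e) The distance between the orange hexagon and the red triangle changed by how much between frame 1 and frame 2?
-0.2

Distance in frame 1: 2.4. Distance in frame 2: 2.2.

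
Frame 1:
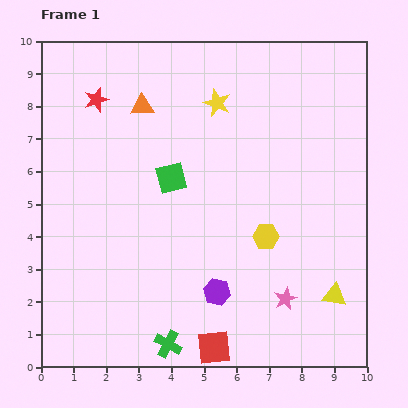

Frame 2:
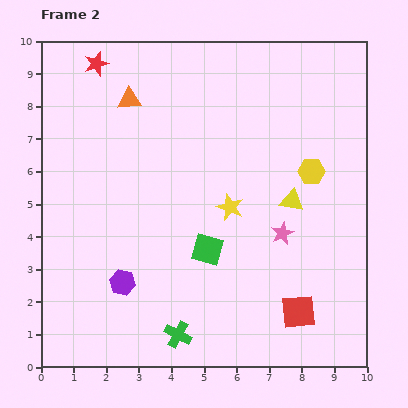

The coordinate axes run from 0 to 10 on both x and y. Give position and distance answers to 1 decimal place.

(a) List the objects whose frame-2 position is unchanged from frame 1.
none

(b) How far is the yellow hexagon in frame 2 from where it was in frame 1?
2.4

The yellow hexagon moved from (6.9, 4.0) to (8.3, 6.0), a distance of √(1.4² + 2.0²) ≈ 2.4.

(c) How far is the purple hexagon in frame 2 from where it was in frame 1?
2.9

The purple hexagon moved from (5.4, 2.3) to (2.5, 2.6), a distance of √(2.9² + 0.3²) ≈ 2.9.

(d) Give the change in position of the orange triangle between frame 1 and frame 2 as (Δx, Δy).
(-0.4, 0.2)

The orange triangle was at (3.1, 8.0) in frame 1 and (2.7, 8.2) in frame 2.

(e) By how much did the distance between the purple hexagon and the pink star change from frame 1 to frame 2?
+3.0

Distance in frame 1: 2.1. Distance in frame 2: 5.1.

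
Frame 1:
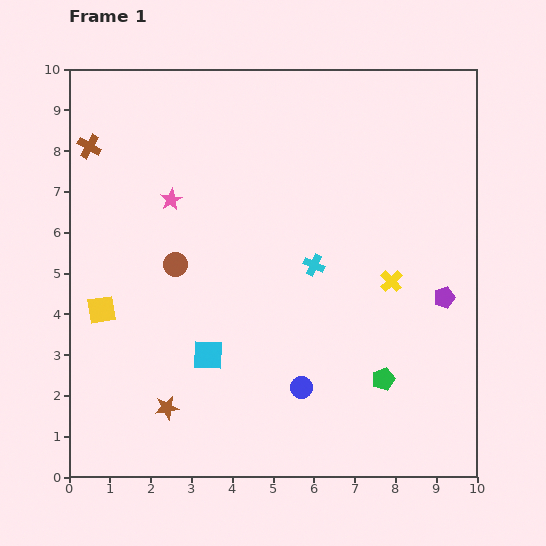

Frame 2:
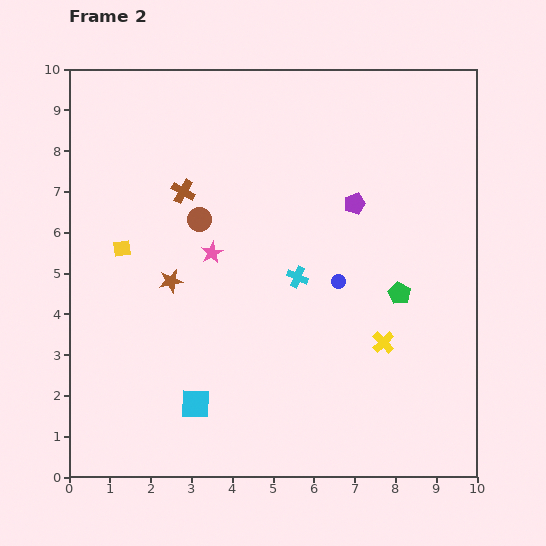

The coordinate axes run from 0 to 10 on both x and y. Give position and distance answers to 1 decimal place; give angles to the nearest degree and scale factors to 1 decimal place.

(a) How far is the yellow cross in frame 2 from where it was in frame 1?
1.5

The yellow cross moved from (7.9, 4.8) to (7.7, 3.3), a distance of √(0.2² + 1.5²) ≈ 1.5.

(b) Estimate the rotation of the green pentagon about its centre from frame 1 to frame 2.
23° counter-clockwise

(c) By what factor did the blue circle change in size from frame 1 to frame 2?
0.6×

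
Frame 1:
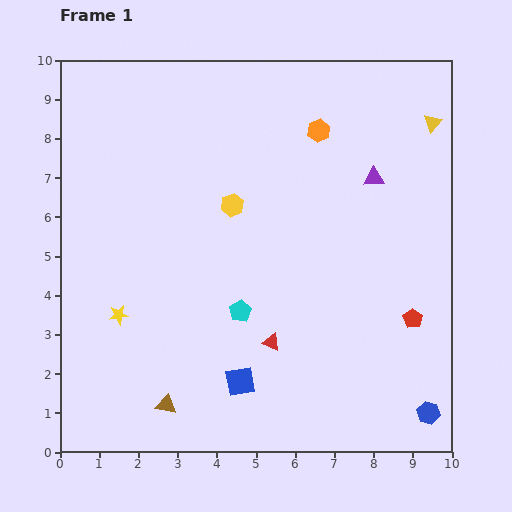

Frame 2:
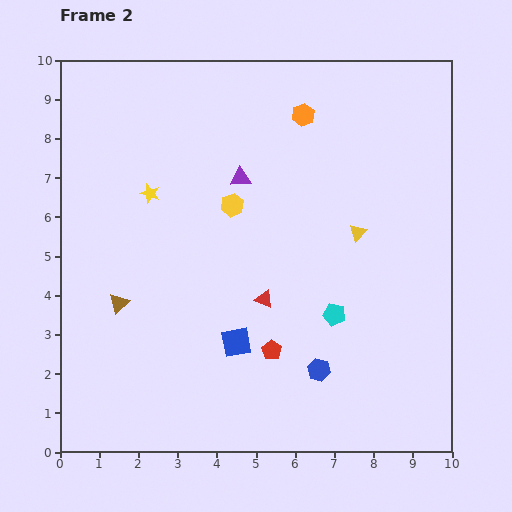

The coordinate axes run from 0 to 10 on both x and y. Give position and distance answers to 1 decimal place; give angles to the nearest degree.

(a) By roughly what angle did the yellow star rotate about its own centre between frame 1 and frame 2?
24° clockwise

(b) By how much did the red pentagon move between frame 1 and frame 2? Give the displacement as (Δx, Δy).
(-3.6, -0.8)

The red pentagon was at (9.0, 3.4) in frame 1 and (5.4, 2.6) in frame 2.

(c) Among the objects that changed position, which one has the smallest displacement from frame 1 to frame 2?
the orange hexagon

(moved 0.6)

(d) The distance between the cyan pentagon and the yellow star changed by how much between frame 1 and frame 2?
+2.5

Distance in frame 1: 3.1. Distance in frame 2: 5.6.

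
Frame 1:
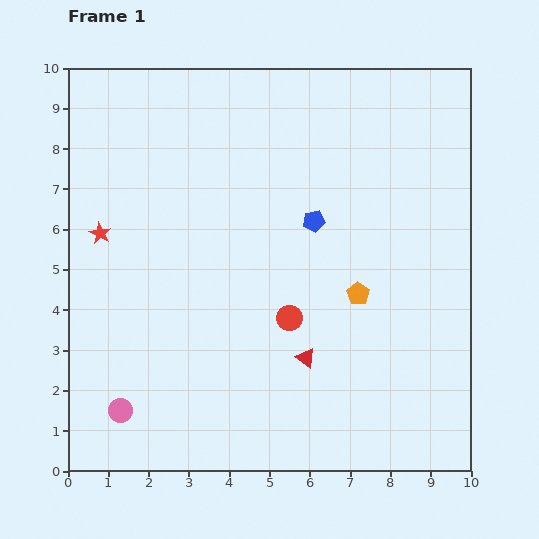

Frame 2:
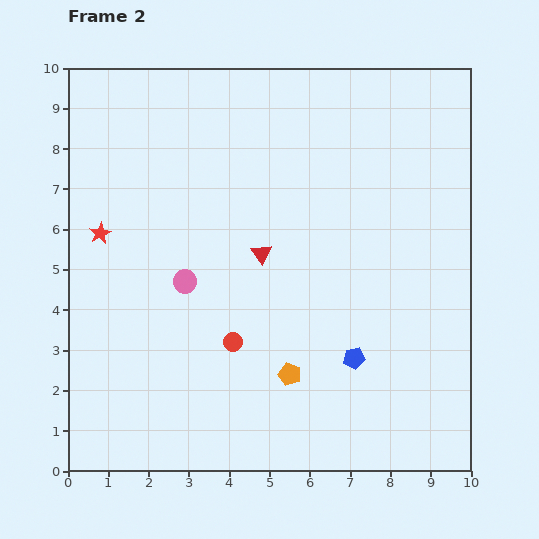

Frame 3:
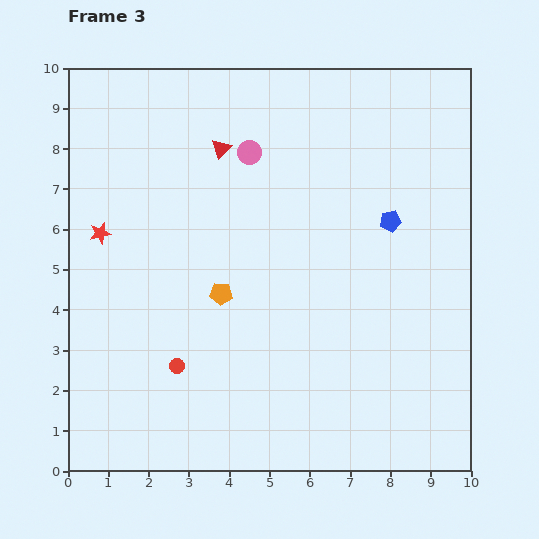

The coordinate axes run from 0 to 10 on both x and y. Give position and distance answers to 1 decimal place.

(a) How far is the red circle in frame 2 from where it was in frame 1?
1.5

The red circle moved from (5.5, 3.8) to (4.1, 3.2), a distance of √(1.4² + 0.6²) ≈ 1.5.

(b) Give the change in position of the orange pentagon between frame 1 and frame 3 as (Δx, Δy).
(-3.4, 0.0)

The orange pentagon was at (7.2, 4.4) in frame 1 and (3.8, 4.4) in frame 3.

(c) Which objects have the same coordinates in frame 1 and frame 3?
the red star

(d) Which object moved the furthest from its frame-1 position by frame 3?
the pink circle

(moved 7.2; next 5.6)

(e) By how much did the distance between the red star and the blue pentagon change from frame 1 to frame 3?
+1.9

Distance in frame 1: 5.3. Distance in frame 3: 7.2.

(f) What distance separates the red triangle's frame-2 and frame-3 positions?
2.8

The red triangle moved from (4.8, 5.4) to (3.8, 8.0), a distance of √(1.0² + 2.6²) ≈ 2.8.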